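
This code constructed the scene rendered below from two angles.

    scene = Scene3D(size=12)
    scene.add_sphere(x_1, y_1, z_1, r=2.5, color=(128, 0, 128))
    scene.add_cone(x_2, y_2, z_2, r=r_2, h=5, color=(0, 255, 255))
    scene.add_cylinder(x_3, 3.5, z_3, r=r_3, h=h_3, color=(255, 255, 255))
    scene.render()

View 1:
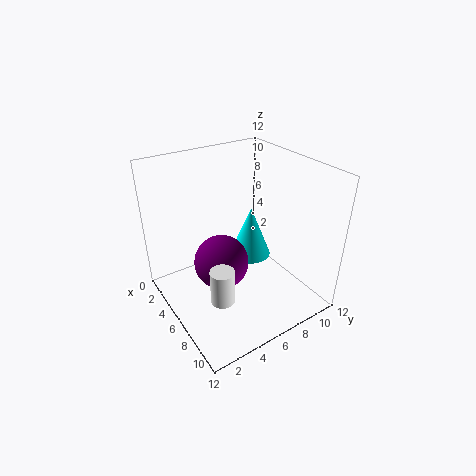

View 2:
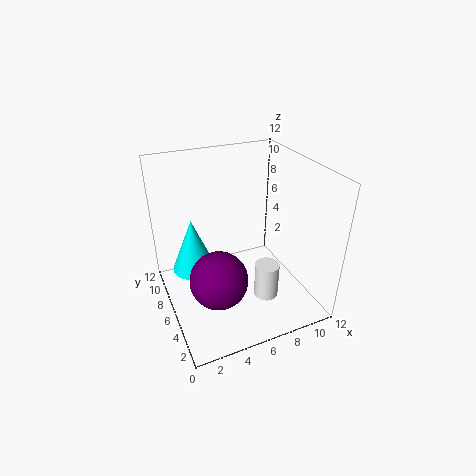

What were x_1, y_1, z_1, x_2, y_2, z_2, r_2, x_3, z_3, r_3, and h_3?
x_1 = 4, y_1 = 5.5, z_1 = 2.5, x_2 = 3, y_2 = 9.5, z_2 = 1.5, r_2 = 2, x_3 = 7.5, z_3 = 1.5, r_3 = 1, h_3 = 3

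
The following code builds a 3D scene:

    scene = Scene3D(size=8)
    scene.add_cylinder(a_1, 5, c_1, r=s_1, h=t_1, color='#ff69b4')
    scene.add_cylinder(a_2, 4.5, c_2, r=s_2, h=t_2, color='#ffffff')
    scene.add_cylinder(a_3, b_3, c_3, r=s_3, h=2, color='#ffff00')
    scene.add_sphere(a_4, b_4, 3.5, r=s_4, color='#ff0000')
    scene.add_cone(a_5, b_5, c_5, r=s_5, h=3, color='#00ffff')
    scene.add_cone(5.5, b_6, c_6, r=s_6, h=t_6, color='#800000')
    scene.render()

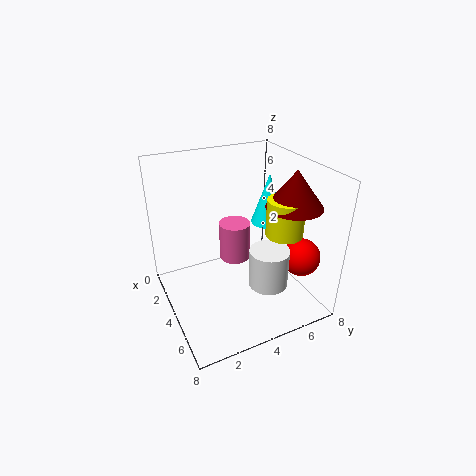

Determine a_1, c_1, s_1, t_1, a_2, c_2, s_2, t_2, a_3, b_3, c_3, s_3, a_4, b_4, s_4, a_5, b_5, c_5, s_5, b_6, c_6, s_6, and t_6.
a_1 = 1.5
c_1 = 1
s_1 = 1
t_1 = 2.5
a_2 = 6.5
c_2 = 2.5
s_2 = 1
t_2 = 2
a_3 = 5.5
b_3 = 6
c_3 = 4.5
s_3 = 1
a_4 = 6.5
b_4 = 6.5
s_4 = 1
a_5 = 3
b_5 = 6.5
c_5 = 4
s_5 = 1
b_6 = 6.5
c_6 = 6
s_6 = 1.5
t_6 = 2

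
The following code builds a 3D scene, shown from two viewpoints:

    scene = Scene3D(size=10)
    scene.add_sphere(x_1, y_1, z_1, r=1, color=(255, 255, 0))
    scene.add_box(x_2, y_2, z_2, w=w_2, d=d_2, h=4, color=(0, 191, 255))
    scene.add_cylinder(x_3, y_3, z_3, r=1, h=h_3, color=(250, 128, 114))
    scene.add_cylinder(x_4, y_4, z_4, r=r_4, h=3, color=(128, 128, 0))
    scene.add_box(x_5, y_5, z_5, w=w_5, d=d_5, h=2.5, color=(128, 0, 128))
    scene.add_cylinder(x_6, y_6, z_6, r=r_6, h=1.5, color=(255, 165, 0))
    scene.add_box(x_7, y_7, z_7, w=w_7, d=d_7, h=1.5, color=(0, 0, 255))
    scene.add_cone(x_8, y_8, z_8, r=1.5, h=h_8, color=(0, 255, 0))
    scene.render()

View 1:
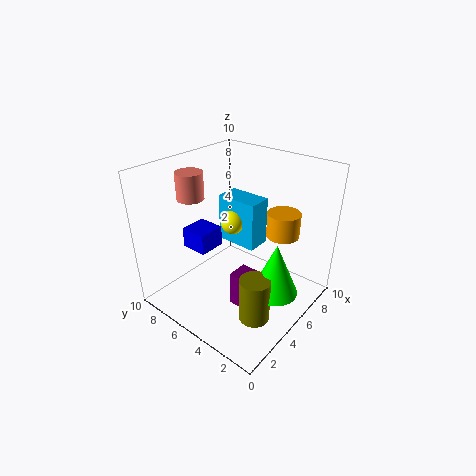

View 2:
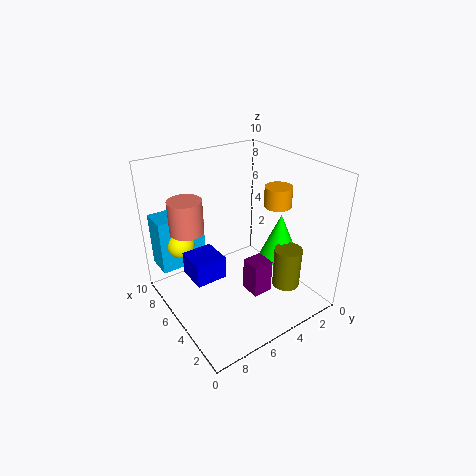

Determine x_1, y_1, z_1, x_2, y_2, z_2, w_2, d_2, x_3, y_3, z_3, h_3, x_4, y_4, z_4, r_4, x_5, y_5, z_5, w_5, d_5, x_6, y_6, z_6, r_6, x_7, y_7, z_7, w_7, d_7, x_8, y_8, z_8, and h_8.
x_1 = 8, y_1 = 8, z_1 = 4, x_2 = 8, y_2 = 6, z_2 = 2, w_2 = 2, d_2 = 3.5, x_3 = 4.5, y_3 = 9, z_3 = 7, h_3 = 2, x_4 = 3, y_4 = 2, z_4 = 1, r_4 = 1, x_5 = 3.5, y_5 = 3, z_5 = 0.5, w_5 = 1.5, d_5 = 1.5, x_6 = 5, y_6 = 1.5, z_6 = 6.5, r_6 = 1, x_7 = 3.5, y_7 = 7, z_7 = 3.5, w_7 = 2, d_7 = 2, x_8 = 4.5, y_8 = 1.5, z_8 = 2.5, h_8 = 3.5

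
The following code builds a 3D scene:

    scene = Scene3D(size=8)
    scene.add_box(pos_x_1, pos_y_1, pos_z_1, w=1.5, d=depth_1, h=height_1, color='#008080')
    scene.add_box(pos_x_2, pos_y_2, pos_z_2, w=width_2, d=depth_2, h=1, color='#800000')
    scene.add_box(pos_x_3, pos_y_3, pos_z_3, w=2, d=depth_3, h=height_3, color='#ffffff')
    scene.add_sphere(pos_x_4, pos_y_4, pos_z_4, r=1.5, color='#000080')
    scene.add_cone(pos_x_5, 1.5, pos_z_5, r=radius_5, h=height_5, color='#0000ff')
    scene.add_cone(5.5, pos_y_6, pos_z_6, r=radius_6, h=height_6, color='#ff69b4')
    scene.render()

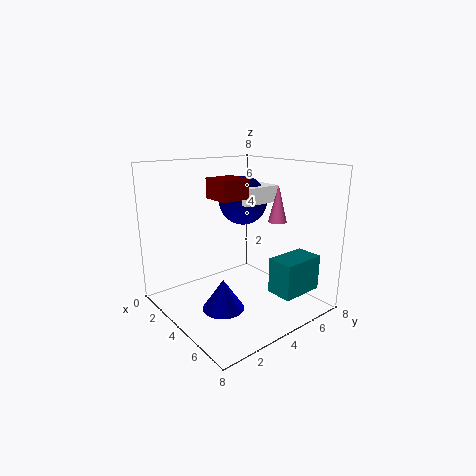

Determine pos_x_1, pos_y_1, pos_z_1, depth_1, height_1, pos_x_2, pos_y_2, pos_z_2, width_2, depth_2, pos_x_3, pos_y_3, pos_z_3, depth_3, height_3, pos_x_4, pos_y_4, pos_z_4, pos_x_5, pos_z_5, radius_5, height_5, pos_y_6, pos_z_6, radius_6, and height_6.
pos_x_1 = 5.5; pos_y_1 = 5; pos_z_1 = 1; depth_1 = 2.5; height_1 = 2; pos_x_2 = 4; pos_y_2 = 2; pos_z_2 = 6.5; width_2 = 1.5; depth_2 = 1.5; pos_x_3 = 1.5; pos_y_3 = 5; pos_z_3 = 5.5; depth_3 = 2.5; height_3 = 1; pos_x_4 = 2; pos_y_4 = 6; pos_z_4 = 5.5; pos_x_5 = 6; pos_z_5 = 1.5; radius_5 = 1; height_5 = 1.5; pos_y_6 = 5.5; pos_z_6 = 5; radius_6 = 0.5; height_6 = 2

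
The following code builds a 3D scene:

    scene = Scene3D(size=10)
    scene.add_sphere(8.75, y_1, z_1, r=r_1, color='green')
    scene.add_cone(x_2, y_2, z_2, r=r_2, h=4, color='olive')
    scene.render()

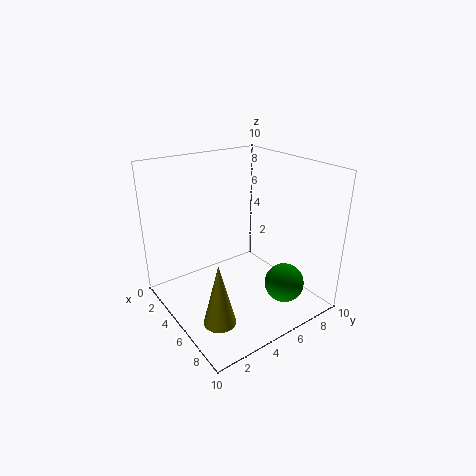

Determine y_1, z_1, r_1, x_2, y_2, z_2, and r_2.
y_1 = 6; z_1 = 3; r_1 = 1.25; x_2 = 8; y_2 = 1.5; z_2 = 1.5; r_2 = 1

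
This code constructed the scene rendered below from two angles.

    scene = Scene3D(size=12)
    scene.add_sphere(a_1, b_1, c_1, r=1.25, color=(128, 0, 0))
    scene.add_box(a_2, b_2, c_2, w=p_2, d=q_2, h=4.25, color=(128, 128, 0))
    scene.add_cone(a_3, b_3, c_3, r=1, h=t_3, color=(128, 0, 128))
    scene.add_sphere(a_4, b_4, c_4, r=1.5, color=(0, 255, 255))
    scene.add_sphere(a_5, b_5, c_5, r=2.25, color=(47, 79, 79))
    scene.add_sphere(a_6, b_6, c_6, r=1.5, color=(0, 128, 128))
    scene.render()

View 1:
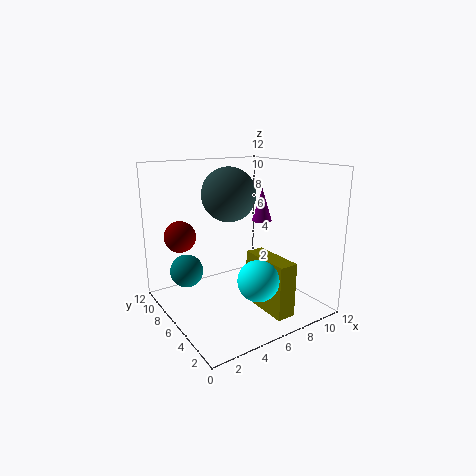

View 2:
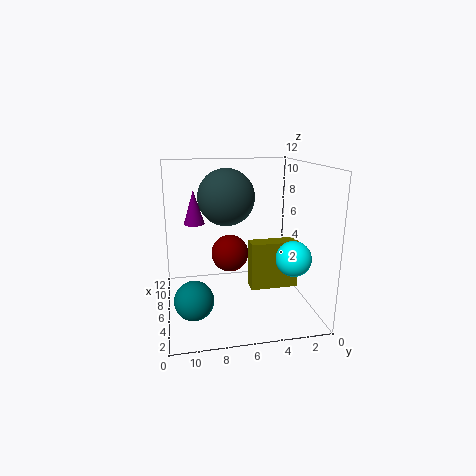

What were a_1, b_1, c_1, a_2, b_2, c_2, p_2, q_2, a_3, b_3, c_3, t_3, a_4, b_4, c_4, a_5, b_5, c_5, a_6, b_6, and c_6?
a_1 = 1.5
b_1 = 7.5
c_1 = 6.5
a_2 = 6
b_2 = 0.5
c_2 = 1
p_2 = 1.5
q_2 = 4.25
a_3 = 11
b_3 = 9.25
c_3 = 6
t_3 = 3.25
a_4 = 4.75
b_4 = 1.5
c_4 = 4.25
a_5 = 5.75
b_5 = 7
c_5 = 9.5
a_6 = 3
b_6 = 10
c_6 = 2.25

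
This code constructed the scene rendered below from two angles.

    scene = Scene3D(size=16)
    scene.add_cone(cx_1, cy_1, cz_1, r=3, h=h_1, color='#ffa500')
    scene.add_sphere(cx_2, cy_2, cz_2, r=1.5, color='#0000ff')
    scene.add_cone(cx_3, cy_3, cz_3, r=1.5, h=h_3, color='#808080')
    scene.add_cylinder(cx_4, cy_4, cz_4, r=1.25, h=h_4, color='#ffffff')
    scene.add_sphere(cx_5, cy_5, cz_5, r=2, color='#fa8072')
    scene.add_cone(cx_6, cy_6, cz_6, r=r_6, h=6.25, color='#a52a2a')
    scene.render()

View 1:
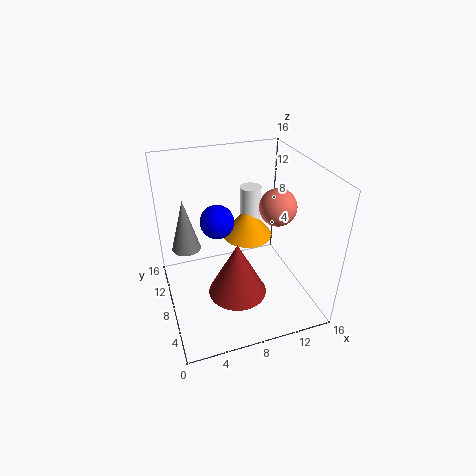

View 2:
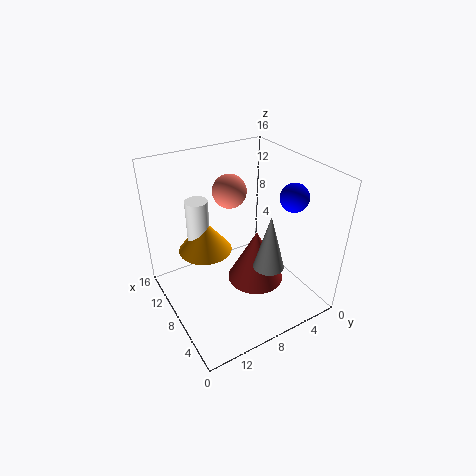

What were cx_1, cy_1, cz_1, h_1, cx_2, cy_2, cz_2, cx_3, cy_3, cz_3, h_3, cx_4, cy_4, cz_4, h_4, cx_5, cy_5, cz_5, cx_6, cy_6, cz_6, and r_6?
cx_1 = 10.25
cy_1 = 11
cz_1 = 6.25
h_1 = 3.75
cx_2 = 4.5
cy_2 = 3.5
cz_2 = 13.25
cx_3 = 2.25
cy_3 = 8
cz_3 = 8
h_3 = 5.5
cx_4 = 10.75
cy_4 = 11.5
cz_4 = 7.5
h_4 = 4.75
cx_5 = 12
cy_5 = 6.75
cz_5 = 11.75
cx_6 = 7.25
cy_6 = 6
cz_6 = 2.25
r_6 = 3.25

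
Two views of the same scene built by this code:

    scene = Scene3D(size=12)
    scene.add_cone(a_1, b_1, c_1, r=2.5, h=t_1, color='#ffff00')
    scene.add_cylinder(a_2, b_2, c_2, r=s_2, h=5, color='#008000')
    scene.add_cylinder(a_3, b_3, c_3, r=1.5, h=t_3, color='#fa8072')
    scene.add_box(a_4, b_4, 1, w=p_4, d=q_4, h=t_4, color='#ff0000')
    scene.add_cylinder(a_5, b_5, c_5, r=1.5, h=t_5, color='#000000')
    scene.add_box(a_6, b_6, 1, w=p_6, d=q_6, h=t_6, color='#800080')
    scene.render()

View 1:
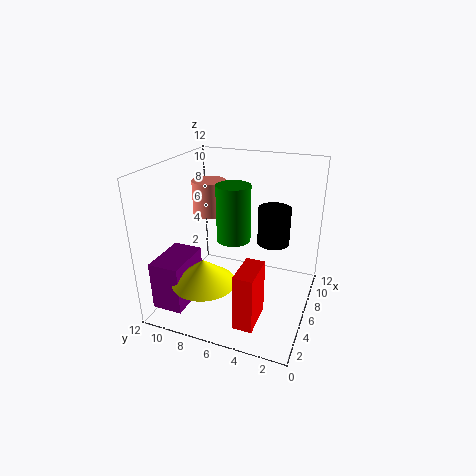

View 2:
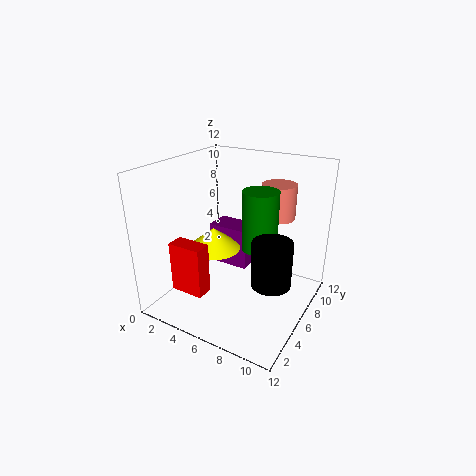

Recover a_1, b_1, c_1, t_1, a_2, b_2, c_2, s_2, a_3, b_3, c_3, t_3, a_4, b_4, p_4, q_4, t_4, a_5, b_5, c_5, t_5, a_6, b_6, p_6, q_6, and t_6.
a_1 = 2.5, b_1 = 7.5, c_1 = 3.5, t_1 = 2, a_2 = 7.5, b_2 = 7, c_2 = 5, s_2 = 1.5, a_3 = 8, b_3 = 9.5, c_3 = 7, t_3 = 3, a_4 = 1, b_4 = 3, p_4 = 3, q_4 = 1.5, t_4 = 4.5, a_5 = 10, b_5 = 4, c_5 = 4, t_5 = 3.5, a_6 = 1, b_6 = 9, p_6 = 4, q_6 = 2.5, t_6 = 4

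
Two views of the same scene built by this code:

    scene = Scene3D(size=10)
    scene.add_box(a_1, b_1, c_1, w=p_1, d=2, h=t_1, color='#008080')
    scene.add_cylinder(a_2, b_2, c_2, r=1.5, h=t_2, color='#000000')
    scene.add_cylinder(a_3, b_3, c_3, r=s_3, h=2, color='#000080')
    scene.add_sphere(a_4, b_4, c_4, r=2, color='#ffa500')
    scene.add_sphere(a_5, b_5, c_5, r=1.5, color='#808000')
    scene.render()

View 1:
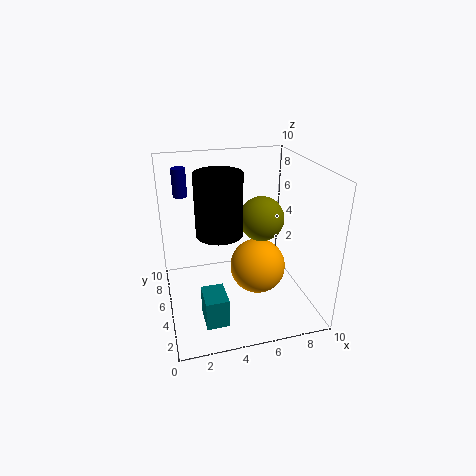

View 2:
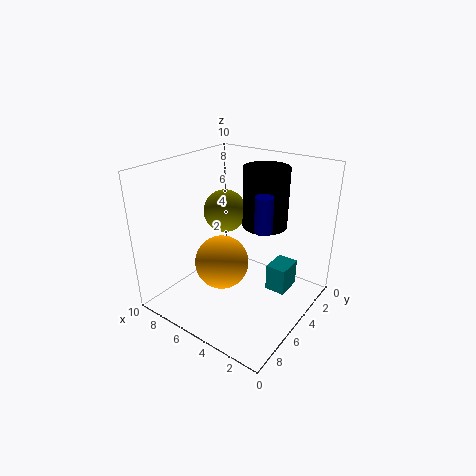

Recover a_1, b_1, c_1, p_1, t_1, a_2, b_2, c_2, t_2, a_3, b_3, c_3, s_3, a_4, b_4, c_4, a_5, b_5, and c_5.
a_1 = 2
b_1 = 1.5
c_1 = 0.5
p_1 = 1.5
t_1 = 2
a_2 = 3.5
b_2 = 4
c_2 = 6
t_2 = 4
a_3 = 1.5
b_3 = 7.5
c_3 = 7.5
s_3 = 0.5
a_4 = 6.5
b_4 = 5
c_4 = 2.5
a_5 = 6.5
b_5 = 4.5
c_5 = 6.5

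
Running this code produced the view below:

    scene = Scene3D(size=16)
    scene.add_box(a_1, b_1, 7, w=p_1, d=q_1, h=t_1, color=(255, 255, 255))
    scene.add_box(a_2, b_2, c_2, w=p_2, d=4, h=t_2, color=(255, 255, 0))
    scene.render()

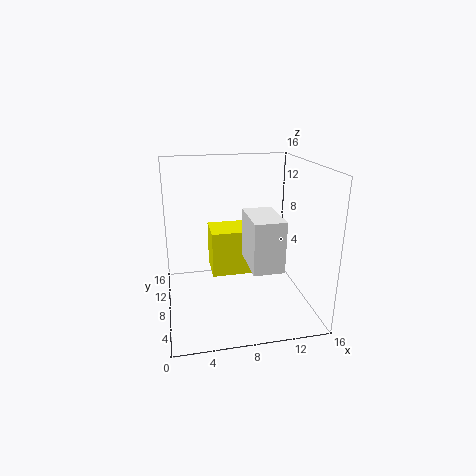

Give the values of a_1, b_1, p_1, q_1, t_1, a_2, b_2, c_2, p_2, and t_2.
a_1 = 8
b_1 = 1
p_1 = 3
q_1 = 5
t_1 = 5
a_2 = 5
b_2 = 7
c_2 = 4
p_2 = 5
t_2 = 5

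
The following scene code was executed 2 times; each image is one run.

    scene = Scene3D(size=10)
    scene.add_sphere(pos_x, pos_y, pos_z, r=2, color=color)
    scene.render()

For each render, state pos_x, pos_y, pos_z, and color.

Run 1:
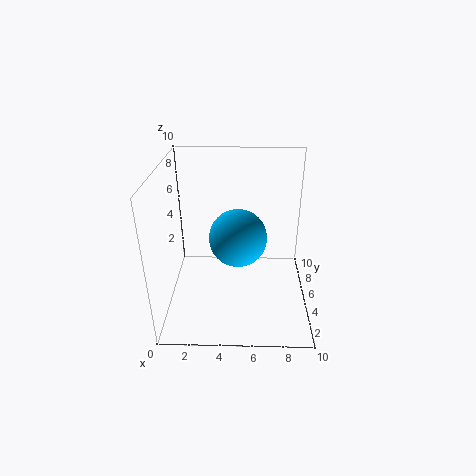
pos_x = 5, pos_y = 5, pos_z = 5, color = 'deepskyblue'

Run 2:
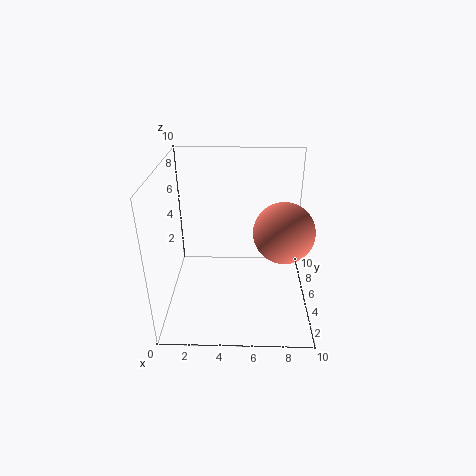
pos_x = 8, pos_y = 4, pos_z = 6, color = 'salmon'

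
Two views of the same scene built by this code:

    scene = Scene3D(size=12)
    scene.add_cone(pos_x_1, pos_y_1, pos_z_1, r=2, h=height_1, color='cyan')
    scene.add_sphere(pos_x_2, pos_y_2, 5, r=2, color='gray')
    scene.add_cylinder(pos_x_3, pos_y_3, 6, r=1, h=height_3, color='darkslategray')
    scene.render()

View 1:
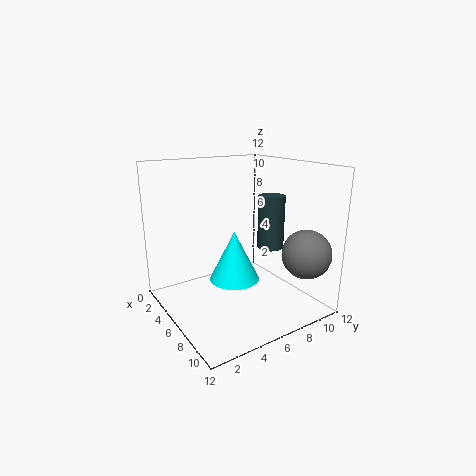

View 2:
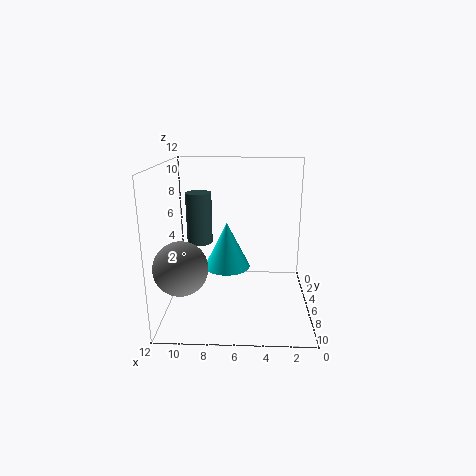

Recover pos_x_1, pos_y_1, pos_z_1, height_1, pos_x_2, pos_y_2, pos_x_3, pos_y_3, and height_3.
pos_x_1 = 7, pos_y_1 = 5, pos_z_1 = 3, height_1 = 4, pos_x_2 = 10, pos_y_2 = 10, pos_x_3 = 9, pos_y_3 = 7, height_3 = 4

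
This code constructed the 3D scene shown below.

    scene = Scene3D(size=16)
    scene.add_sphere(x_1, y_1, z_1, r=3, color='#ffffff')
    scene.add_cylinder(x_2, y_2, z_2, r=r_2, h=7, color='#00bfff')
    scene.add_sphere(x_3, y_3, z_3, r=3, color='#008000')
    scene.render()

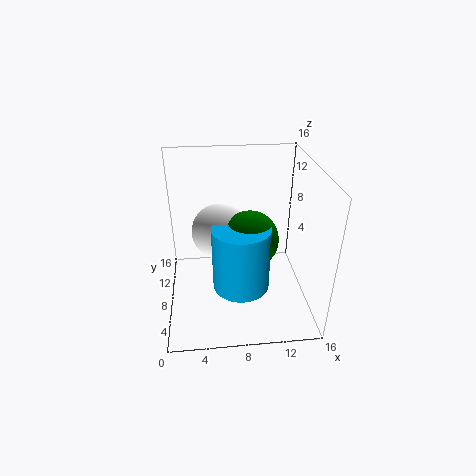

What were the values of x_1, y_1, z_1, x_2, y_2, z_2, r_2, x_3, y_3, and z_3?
x_1 = 6, y_1 = 8, z_1 = 9, x_2 = 8, y_2 = 5, z_2 = 4, r_2 = 3, x_3 = 9, y_3 = 6, z_3 = 9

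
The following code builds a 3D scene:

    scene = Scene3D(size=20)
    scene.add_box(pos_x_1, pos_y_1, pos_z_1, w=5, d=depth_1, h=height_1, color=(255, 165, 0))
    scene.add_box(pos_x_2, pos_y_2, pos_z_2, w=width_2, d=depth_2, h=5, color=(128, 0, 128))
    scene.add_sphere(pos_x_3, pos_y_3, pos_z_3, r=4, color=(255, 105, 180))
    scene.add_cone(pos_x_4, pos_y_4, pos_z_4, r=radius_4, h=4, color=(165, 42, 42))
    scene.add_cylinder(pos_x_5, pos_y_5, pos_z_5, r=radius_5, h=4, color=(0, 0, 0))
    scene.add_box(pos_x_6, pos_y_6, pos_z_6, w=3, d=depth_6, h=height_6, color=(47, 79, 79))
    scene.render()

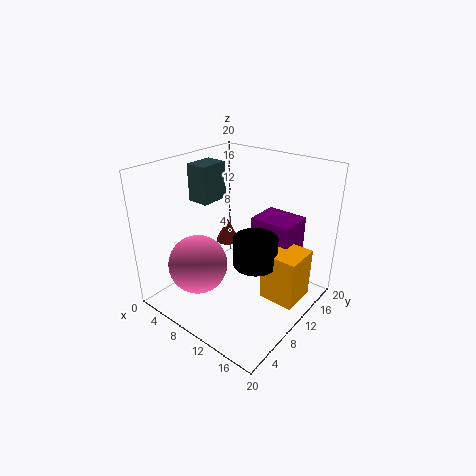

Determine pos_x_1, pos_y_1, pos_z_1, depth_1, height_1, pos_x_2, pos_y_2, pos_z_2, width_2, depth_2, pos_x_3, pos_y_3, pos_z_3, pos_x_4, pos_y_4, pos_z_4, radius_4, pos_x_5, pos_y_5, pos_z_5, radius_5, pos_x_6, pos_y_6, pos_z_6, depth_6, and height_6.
pos_x_1 = 14
pos_y_1 = 10
pos_z_1 = 2
depth_1 = 5
height_1 = 7
pos_x_2 = 10
pos_y_2 = 13
pos_z_2 = 7
width_2 = 6
depth_2 = 5
pos_x_3 = 7
pos_y_3 = 5
pos_z_3 = 7
pos_x_4 = 2
pos_y_4 = 17
pos_z_4 = 4
radius_4 = 2
pos_x_5 = 13
pos_y_5 = 10
pos_z_5 = 7
radius_5 = 3
pos_x_6 = 4
pos_y_6 = 7
pos_z_6 = 15
depth_6 = 4
height_6 = 5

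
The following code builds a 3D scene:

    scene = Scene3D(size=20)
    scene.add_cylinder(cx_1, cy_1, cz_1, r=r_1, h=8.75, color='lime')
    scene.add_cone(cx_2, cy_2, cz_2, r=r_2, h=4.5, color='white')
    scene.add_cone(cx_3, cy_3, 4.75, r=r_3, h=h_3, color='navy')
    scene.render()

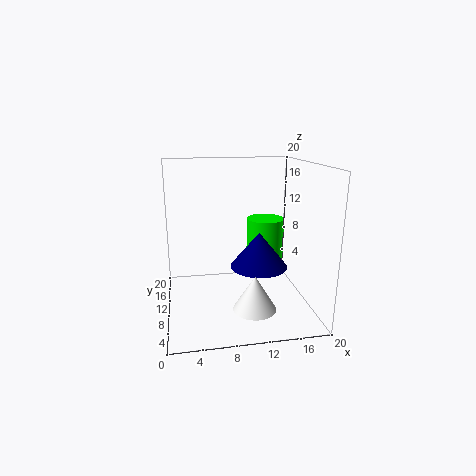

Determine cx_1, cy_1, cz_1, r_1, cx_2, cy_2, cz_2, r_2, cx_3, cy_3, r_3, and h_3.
cx_1 = 15.75, cy_1 = 16.75, cz_1 = 2, r_1 = 3, cx_2 = 11, cy_2 = 3.75, cz_2 = 2.5, r_2 = 2.75, cx_3 = 13.5, cy_3 = 11.75, r_3 = 4.25, h_3 = 5.25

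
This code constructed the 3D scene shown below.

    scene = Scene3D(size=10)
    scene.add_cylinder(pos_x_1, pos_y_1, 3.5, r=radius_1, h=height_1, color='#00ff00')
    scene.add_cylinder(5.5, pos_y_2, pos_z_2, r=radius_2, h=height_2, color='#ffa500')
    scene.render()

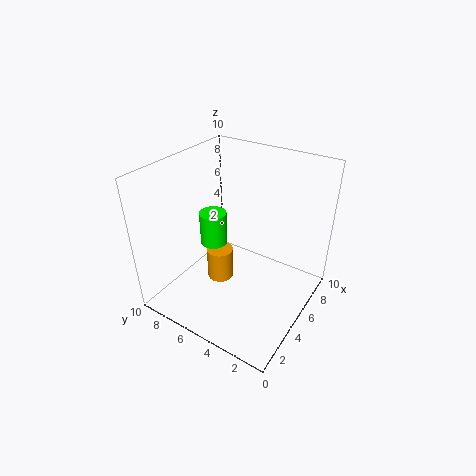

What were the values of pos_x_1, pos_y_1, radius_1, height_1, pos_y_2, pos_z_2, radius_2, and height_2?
pos_x_1 = 5.5; pos_y_1 = 7.5; radius_1 = 1; height_1 = 2.5; pos_y_2 = 7; pos_z_2 = 0.5; radius_2 = 1; height_2 = 2.5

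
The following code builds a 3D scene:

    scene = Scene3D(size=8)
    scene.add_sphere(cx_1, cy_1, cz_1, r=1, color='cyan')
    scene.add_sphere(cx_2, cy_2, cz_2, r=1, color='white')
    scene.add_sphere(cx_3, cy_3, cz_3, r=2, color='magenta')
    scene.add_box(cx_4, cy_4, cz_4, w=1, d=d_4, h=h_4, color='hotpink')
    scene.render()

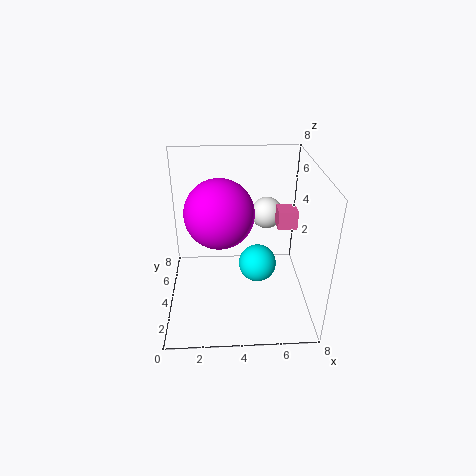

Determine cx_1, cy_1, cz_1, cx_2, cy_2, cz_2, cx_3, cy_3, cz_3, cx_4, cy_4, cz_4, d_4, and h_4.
cx_1 = 5, cy_1 = 3, cz_1 = 3, cx_2 = 6, cy_2 = 7, cz_2 = 4, cx_3 = 3, cy_3 = 5, cz_3 = 5, cx_4 = 6, cy_4 = 3, cz_4 = 5, d_4 = 1, h_4 = 1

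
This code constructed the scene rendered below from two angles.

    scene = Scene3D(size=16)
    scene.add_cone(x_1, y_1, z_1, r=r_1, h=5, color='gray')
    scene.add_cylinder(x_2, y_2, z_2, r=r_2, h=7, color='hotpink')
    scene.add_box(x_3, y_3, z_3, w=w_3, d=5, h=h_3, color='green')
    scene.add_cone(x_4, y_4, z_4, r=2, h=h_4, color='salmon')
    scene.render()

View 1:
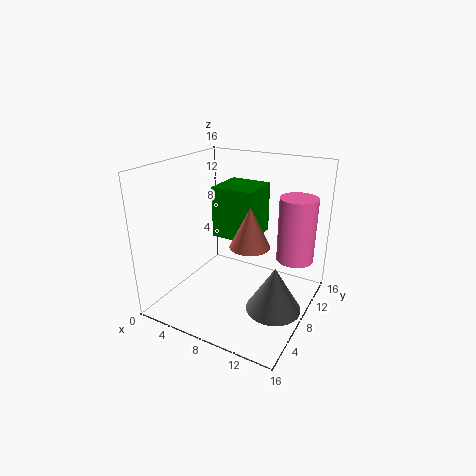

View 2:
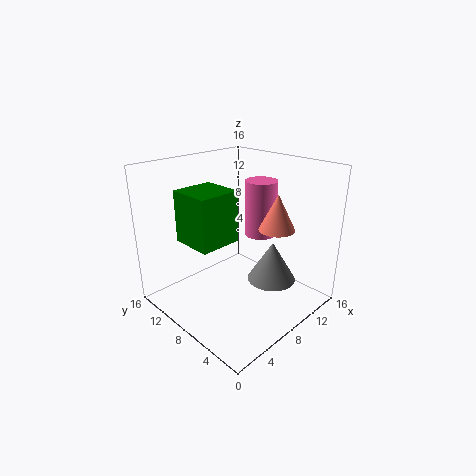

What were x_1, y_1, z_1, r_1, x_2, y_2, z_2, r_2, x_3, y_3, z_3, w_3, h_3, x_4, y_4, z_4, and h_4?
x_1 = 13
y_1 = 7
z_1 = 1
r_1 = 3
x_2 = 14
y_2 = 10
z_2 = 6
r_2 = 2
x_3 = 4
y_3 = 9
z_3 = 7
w_3 = 5
h_3 = 6
x_4 = 11
y_4 = 5
z_4 = 9
h_4 = 4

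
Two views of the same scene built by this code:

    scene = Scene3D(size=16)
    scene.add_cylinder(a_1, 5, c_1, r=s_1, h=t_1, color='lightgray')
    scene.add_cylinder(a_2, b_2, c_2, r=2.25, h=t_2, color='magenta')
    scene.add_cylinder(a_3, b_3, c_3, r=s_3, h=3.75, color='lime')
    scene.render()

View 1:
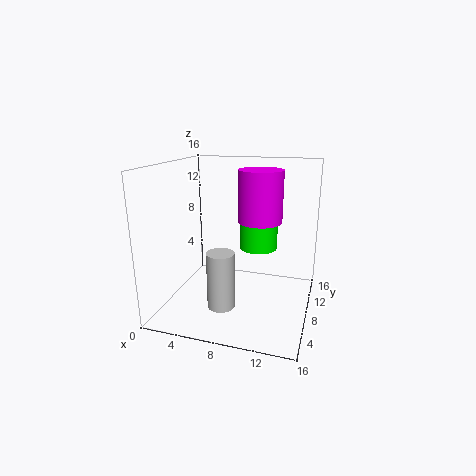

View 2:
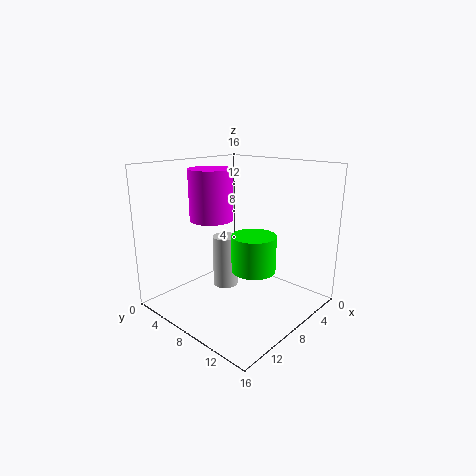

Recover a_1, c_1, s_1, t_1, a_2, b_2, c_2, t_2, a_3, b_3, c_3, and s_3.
a_1 = 7, c_1 = 1, s_1 = 1.5, t_1 = 6.25, a_2 = 10.75, b_2 = 6.75, c_2 = 10.5, t_2 = 5.25, a_3 = 9.5, b_3 = 11.5, c_3 = 5.75, s_3 = 2.25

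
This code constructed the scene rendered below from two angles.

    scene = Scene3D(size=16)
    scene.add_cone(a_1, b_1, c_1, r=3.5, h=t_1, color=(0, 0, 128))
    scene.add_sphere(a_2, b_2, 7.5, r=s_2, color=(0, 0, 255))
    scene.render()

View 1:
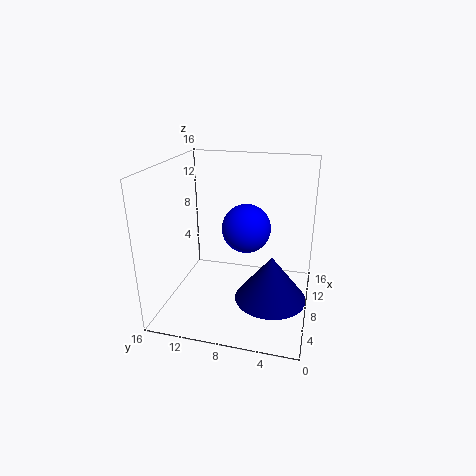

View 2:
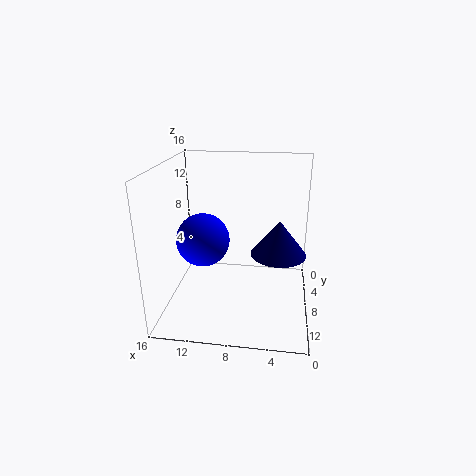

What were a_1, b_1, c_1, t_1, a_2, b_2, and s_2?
a_1 = 3.5, b_1 = 3.5, c_1 = 4, t_1 = 4.5, a_2 = 12, b_2 = 8, s_2 = 3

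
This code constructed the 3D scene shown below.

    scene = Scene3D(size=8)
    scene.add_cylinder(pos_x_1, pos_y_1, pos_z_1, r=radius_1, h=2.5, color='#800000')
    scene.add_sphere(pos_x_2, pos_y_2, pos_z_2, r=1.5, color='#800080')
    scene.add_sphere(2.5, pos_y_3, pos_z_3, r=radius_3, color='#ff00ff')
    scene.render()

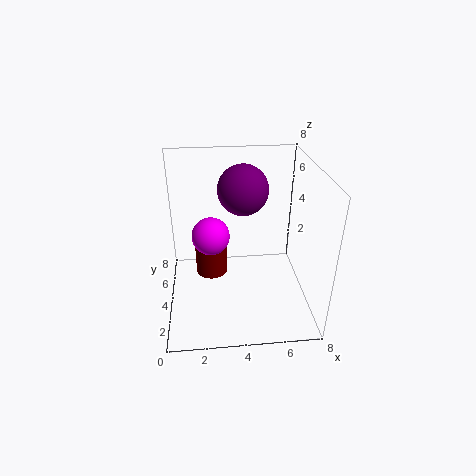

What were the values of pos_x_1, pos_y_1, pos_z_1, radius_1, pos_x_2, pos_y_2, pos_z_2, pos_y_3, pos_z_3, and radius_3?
pos_x_1 = 2.5
pos_y_1 = 6
pos_z_1 = 0.5
radius_1 = 1
pos_x_2 = 4.5
pos_y_2 = 6
pos_z_2 = 6
pos_y_3 = 3.5
pos_z_3 = 4.5
radius_3 = 1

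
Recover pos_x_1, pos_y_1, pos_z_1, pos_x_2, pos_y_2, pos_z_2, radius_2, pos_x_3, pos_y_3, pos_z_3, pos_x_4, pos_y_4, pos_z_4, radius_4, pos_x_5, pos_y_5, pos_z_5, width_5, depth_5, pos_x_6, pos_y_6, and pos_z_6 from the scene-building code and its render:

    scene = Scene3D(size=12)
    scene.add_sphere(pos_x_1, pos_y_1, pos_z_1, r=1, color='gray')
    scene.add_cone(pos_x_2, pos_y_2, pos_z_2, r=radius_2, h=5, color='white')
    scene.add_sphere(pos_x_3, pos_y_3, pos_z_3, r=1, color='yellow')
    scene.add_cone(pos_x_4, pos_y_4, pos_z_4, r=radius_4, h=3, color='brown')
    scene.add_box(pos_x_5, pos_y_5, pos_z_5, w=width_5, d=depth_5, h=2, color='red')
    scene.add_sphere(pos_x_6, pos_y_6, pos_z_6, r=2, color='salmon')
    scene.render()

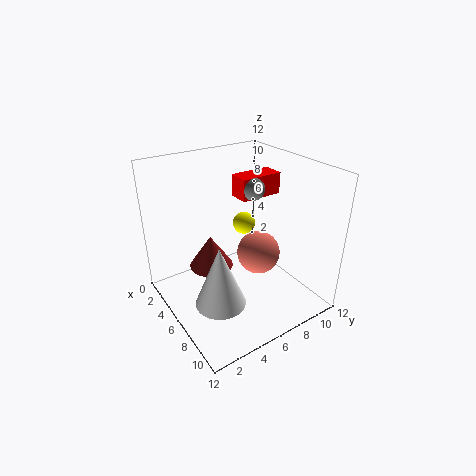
pos_x_1 = 4
pos_y_1 = 9
pos_z_1 = 9
pos_x_2 = 8
pos_y_2 = 3
pos_z_2 = 2
radius_2 = 2
pos_x_3 = 4
pos_y_3 = 8
pos_z_3 = 6
pos_x_4 = 3
pos_y_4 = 5
pos_z_4 = 2
radius_4 = 2
pos_x_5 = 2
pos_y_5 = 8
pos_z_5 = 8
width_5 = 2
depth_5 = 4
pos_x_6 = 5
pos_y_6 = 9
pos_z_6 = 3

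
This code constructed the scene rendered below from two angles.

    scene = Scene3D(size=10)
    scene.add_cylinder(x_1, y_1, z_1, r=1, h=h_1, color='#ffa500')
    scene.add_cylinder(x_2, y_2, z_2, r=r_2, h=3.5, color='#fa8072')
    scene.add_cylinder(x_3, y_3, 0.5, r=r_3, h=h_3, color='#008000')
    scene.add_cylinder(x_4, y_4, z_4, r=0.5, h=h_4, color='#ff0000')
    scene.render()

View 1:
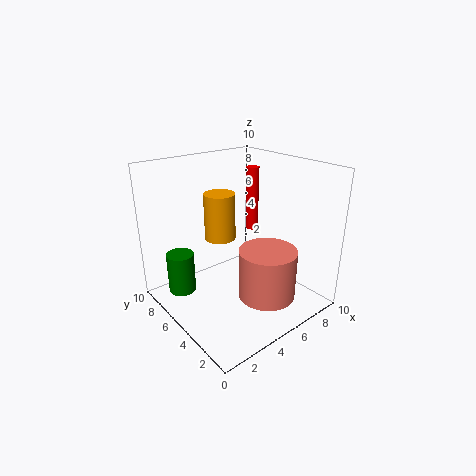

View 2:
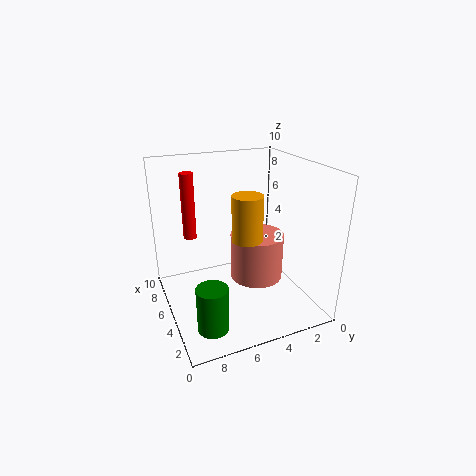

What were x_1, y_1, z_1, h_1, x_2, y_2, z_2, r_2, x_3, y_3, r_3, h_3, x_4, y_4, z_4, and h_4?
x_1 = 3.5
y_1 = 5
z_1 = 5.5
h_1 = 3
x_2 = 6
y_2 = 3
z_2 = 1
r_2 = 2
x_3 = 2
y_3 = 8
r_3 = 1
h_3 = 3
x_4 = 8.5
y_4 = 7.5
z_4 = 4
h_4 = 5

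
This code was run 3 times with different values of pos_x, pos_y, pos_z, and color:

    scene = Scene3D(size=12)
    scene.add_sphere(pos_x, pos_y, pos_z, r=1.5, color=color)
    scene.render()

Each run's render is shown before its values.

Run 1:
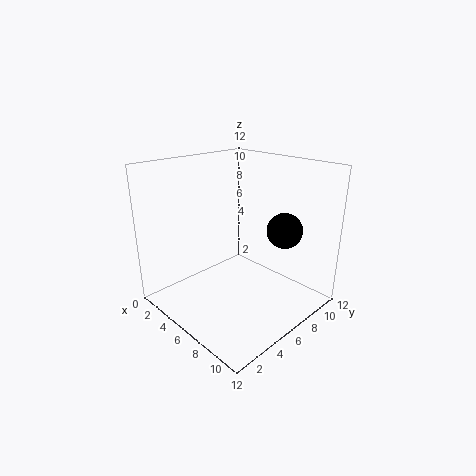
pos_x = 8.5; pos_y = 9; pos_z = 6.5; color = 'black'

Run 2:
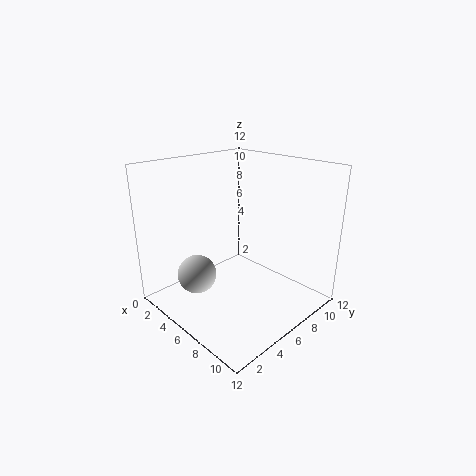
pos_x = 5.5; pos_y = 2; pos_z = 4; color = 'lightgray'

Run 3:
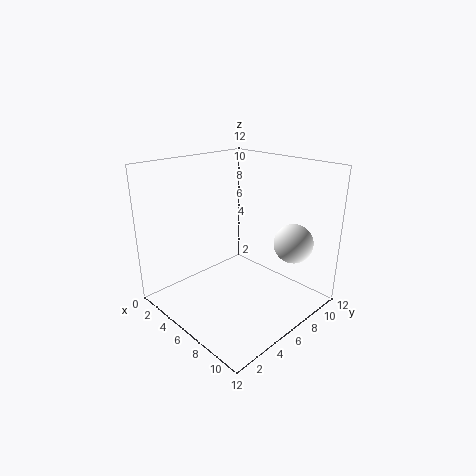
pos_x = 10.5; pos_y = 7.5; pos_z = 6.5; color = 'white'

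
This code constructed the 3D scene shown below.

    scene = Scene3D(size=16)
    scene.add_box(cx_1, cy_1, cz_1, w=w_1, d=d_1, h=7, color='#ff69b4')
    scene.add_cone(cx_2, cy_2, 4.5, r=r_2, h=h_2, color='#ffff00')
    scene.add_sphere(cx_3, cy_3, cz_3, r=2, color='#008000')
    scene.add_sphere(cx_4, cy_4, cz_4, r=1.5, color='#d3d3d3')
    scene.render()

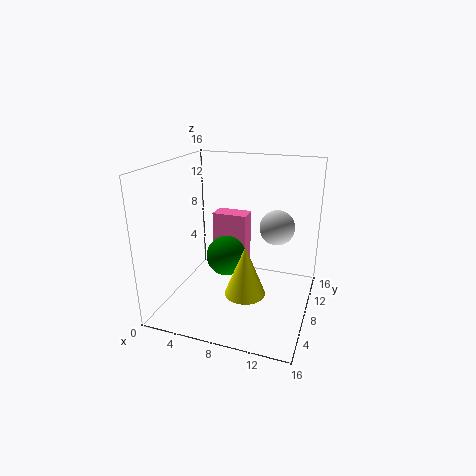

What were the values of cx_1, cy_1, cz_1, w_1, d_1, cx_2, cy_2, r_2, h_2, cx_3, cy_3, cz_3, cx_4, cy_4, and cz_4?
cx_1 = 2.5
cy_1 = 13.5
cz_1 = 1.5
w_1 = 4.5
d_1 = 2.5
cx_2 = 10.5
cy_2 = 3
r_2 = 2
h_2 = 5
cx_3 = 8
cy_3 = 4.5
cz_3 = 7.5
cx_4 = 13.5
cy_4 = 2.5
cz_4 = 12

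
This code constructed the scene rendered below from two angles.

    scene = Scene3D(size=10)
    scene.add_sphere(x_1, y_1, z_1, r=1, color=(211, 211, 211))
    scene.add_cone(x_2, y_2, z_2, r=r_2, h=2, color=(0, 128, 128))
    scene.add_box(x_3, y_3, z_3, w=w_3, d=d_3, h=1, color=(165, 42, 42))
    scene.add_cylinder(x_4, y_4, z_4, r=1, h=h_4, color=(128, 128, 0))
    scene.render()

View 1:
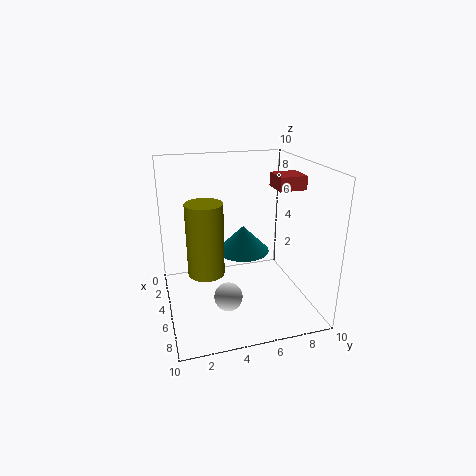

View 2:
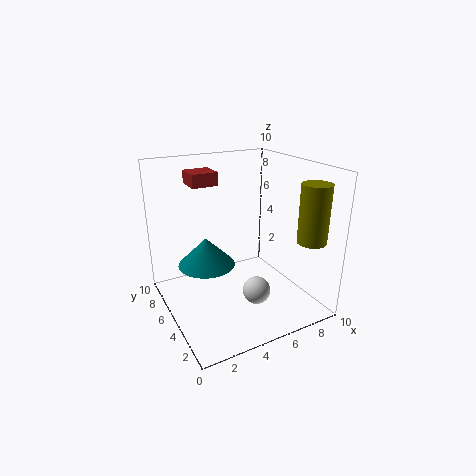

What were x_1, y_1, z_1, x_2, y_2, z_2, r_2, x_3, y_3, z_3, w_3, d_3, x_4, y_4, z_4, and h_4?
x_1 = 6
y_1 = 4
z_1 = 1
x_2 = 3
y_2 = 6
z_2 = 3
r_2 = 2
x_3 = 3
y_3 = 8
z_3 = 8
w_3 = 2
d_3 = 2
x_4 = 9
y_4 = 2
z_4 = 5
h_4 = 4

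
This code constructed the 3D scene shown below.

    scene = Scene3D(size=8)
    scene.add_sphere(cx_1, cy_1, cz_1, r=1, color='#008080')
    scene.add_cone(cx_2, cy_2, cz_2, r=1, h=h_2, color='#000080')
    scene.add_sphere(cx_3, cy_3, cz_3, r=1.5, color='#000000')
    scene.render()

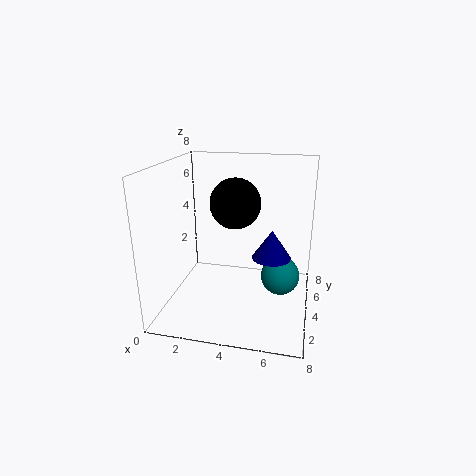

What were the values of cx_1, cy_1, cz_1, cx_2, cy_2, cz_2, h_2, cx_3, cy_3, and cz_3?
cx_1 = 6.5
cy_1 = 3
cz_1 = 2.5
cx_2 = 6
cy_2 = 3
cz_2 = 3.5
h_2 = 1.5
cx_3 = 3.5
cy_3 = 5.5
cz_3 = 5.5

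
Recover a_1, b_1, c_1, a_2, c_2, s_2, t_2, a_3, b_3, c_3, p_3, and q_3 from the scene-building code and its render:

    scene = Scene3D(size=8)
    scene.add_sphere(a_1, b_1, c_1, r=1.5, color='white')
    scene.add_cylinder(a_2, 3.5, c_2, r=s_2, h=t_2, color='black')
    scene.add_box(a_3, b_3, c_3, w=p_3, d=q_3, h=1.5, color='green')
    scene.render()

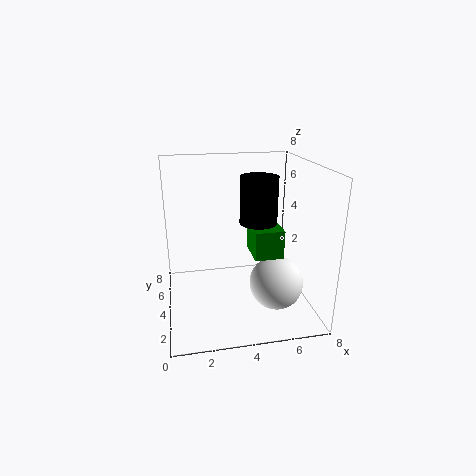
a_1 = 6, b_1 = 3, c_1 = 1.5, a_2 = 5, c_2 = 5, s_2 = 1, t_2 = 2.5, a_3 = 4.5, b_3 = 2, c_3 = 3.5, p_3 = 1.5, q_3 = 2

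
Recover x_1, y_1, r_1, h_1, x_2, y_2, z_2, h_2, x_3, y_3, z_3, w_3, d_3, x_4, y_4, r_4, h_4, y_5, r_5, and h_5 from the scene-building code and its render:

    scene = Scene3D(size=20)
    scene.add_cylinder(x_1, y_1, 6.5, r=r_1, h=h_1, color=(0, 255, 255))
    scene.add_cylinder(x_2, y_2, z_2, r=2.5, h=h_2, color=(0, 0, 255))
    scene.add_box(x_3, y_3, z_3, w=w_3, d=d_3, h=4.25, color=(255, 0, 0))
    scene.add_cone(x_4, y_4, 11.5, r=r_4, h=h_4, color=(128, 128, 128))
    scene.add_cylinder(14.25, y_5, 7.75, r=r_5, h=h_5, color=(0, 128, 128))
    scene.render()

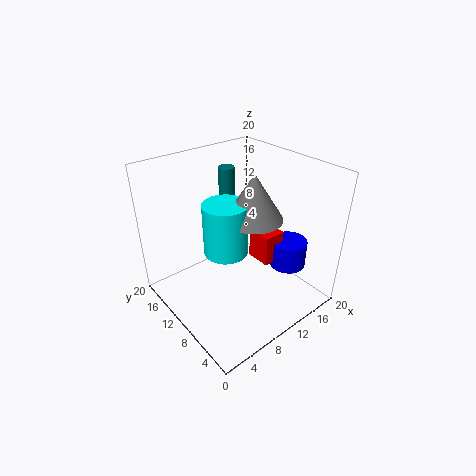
x_1 = 9.75, y_1 = 12.5, r_1 = 3.25, h_1 = 7.75, x_2 = 15.25, y_2 = 5.25, z_2 = 6, h_2 = 3.75, x_3 = 11.5, y_3 = 5.75, z_3 = 7, w_3 = 3, d_3 = 3.5, x_4 = 13.5, y_4 = 10.75, r_4 = 4.25, h_4 = 6.75, y_5 = 18, r_5 = 1.25, h_5 = 9.25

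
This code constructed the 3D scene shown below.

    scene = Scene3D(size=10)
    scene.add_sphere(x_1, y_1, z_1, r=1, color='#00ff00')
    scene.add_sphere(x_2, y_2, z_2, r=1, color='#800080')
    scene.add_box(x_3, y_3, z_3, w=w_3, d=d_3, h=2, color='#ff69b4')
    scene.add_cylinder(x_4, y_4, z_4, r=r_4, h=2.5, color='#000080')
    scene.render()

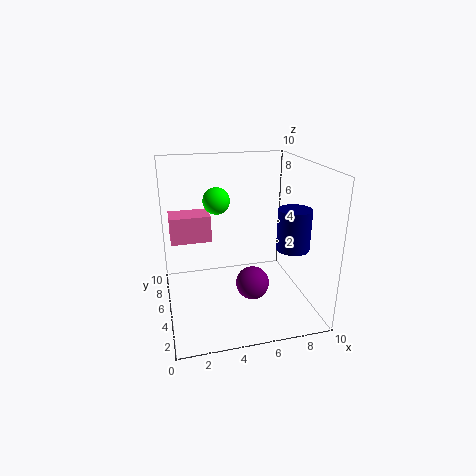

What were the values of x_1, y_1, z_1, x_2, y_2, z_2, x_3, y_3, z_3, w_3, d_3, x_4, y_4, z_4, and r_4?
x_1 = 4, y_1 = 7.5, z_1 = 7, x_2 = 5, y_2 = 1.5, z_2 = 3.5, x_3 = 0.5, y_3 = 7, z_3 = 4, w_3 = 3, d_3 = 2, x_4 = 7.5, y_4 = 1.5, z_4 = 5.5, r_4 = 1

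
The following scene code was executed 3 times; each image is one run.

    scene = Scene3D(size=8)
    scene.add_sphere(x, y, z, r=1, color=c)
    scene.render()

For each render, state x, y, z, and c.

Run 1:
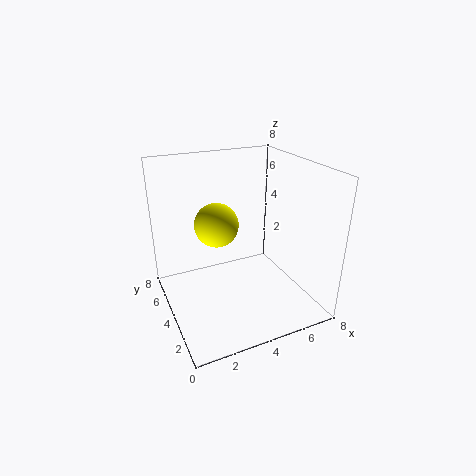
x = 2, y = 2, z = 6, c = 'yellow'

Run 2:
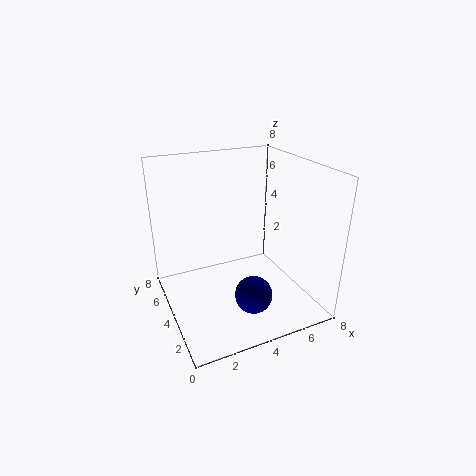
x = 4, y = 2, z = 1.5, c = 'navy'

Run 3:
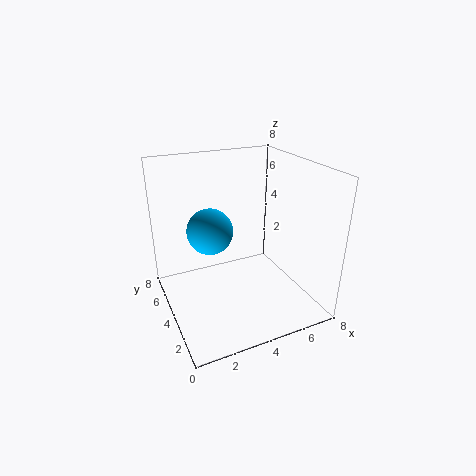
x = 1.5, y = 1.5, z = 6, c = 'deepskyblue'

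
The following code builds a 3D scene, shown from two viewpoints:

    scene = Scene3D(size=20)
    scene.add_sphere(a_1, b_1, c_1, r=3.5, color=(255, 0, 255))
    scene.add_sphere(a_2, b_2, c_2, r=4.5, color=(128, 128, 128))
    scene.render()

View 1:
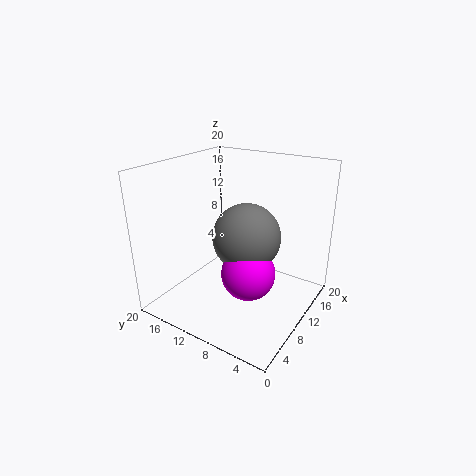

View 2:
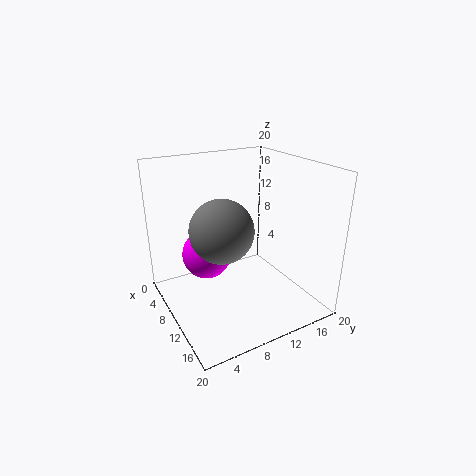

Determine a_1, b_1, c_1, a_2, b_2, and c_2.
a_1 = 7
b_1 = 6.5
c_1 = 7
a_2 = 9
b_2 = 8
c_2 = 11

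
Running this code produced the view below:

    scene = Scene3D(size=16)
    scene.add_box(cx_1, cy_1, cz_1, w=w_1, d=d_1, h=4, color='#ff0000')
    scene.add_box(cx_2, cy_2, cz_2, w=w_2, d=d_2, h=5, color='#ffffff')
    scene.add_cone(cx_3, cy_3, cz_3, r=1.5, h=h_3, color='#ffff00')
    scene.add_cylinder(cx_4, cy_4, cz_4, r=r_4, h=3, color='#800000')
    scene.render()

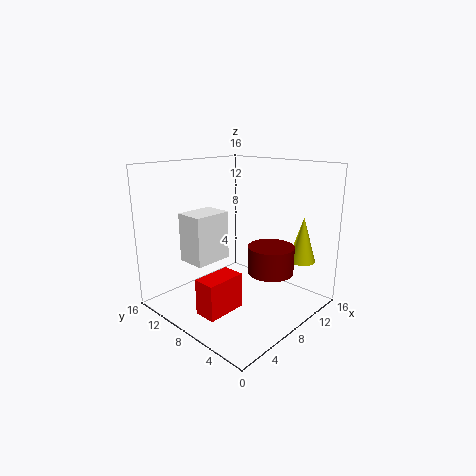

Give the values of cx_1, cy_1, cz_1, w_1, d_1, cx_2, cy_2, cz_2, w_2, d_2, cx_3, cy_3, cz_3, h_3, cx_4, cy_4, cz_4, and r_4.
cx_1 = 2.5, cy_1 = 6.5, cz_1 = 0.5, w_1 = 4.5, d_1 = 2.5, cx_2 = 2, cy_2 = 7.5, cz_2 = 6.5, w_2 = 4, d_2 = 3, cx_3 = 12.5, cy_3 = 2.5, cz_3 = 5.5, h_3 = 5, cx_4 = 9.5, cy_4 = 4.5, cz_4 = 4.5, r_4 = 2.5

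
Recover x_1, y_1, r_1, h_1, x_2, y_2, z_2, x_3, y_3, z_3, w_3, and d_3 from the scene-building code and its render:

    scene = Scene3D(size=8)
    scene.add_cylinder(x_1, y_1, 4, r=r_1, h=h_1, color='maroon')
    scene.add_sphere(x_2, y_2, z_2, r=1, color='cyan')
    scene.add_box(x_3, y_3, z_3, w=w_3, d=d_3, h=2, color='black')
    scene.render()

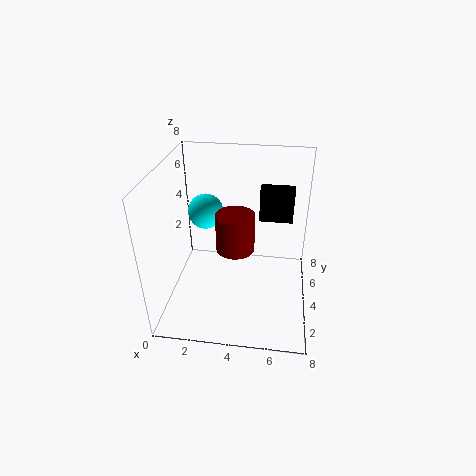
x_1 = 4; y_1 = 3; r_1 = 1; h_1 = 2; x_2 = 2; y_2 = 5; z_2 = 5; x_3 = 5; y_3 = 6; z_3 = 4; w_3 = 2; d_3 = 1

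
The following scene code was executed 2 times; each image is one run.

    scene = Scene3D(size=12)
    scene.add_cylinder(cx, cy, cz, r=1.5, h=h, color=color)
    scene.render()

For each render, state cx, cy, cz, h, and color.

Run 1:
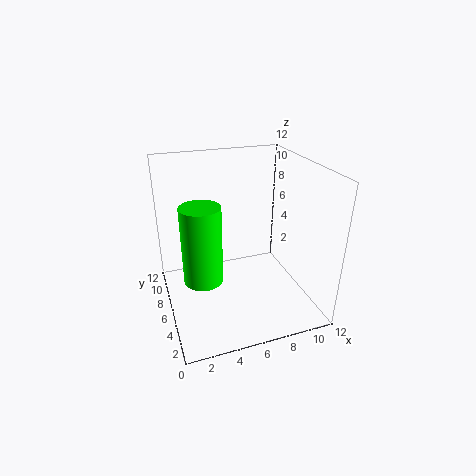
cx = 2.5
cy = 4
cz = 4
h = 6
color = 'lime'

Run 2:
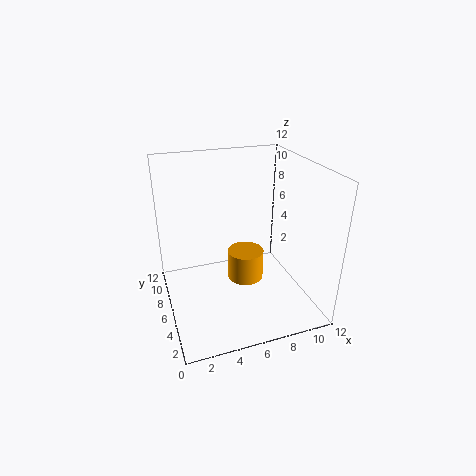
cx = 6.5
cy = 5.5
cz = 2.5
h = 2.5
color = 'orange'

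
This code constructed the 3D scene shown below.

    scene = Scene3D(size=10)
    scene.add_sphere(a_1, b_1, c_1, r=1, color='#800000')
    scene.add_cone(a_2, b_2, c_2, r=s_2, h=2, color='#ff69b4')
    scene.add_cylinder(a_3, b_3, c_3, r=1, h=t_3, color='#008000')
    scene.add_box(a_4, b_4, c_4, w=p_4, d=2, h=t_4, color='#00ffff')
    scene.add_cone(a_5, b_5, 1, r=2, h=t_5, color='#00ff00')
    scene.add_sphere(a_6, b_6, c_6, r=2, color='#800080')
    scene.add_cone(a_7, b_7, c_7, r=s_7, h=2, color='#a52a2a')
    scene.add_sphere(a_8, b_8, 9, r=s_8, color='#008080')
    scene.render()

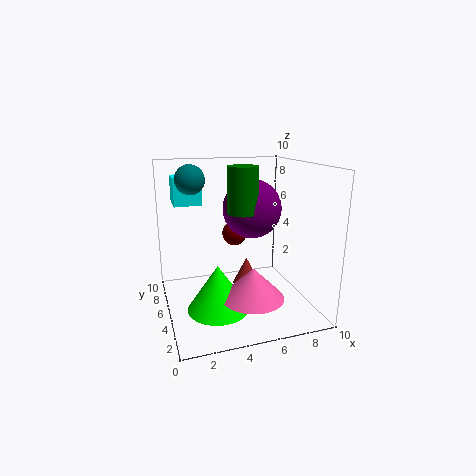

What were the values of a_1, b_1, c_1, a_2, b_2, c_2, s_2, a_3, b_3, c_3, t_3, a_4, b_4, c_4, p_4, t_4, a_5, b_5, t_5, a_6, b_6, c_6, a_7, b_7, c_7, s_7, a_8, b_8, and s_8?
a_1 = 6
b_1 = 9
c_1 = 4
a_2 = 5
b_2 = 2
c_2 = 2
s_2 = 2
a_3 = 5
b_3 = 4
c_3 = 7
t_3 = 3
a_4 = 1
b_4 = 7
c_4 = 7
p_4 = 2
t_4 = 2
a_5 = 3
b_5 = 3
t_5 = 3
a_6 = 6
b_6 = 5
c_6 = 7
a_7 = 6
b_7 = 6
c_7 = 1
s_7 = 1
a_8 = 2
b_8 = 6
s_8 = 1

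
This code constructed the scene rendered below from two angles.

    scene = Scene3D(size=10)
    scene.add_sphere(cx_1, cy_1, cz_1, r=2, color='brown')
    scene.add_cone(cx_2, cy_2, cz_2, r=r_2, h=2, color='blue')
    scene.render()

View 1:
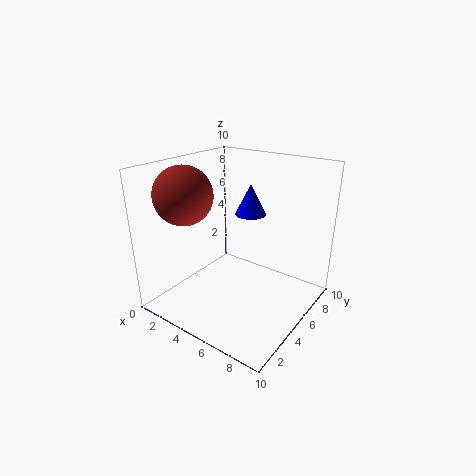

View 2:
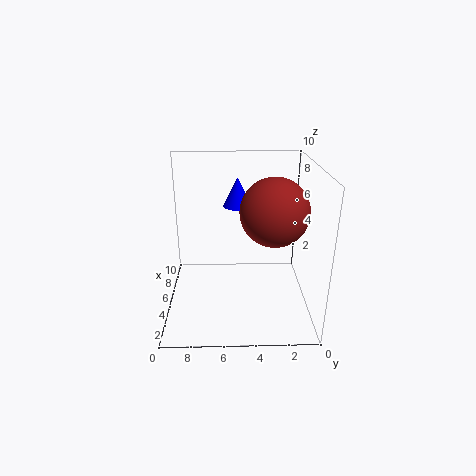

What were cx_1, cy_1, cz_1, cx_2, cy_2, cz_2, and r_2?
cx_1 = 2; cy_1 = 3; cz_1 = 8; cx_2 = 6; cy_2 = 5; cz_2 = 7; r_2 = 1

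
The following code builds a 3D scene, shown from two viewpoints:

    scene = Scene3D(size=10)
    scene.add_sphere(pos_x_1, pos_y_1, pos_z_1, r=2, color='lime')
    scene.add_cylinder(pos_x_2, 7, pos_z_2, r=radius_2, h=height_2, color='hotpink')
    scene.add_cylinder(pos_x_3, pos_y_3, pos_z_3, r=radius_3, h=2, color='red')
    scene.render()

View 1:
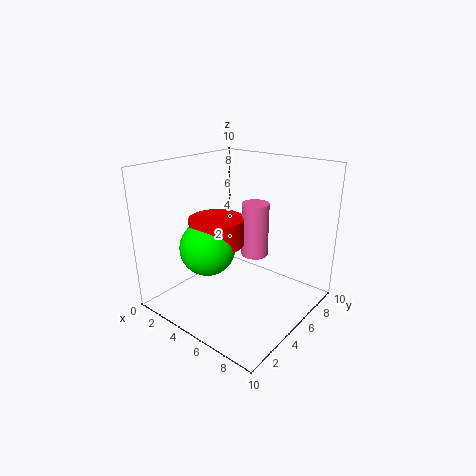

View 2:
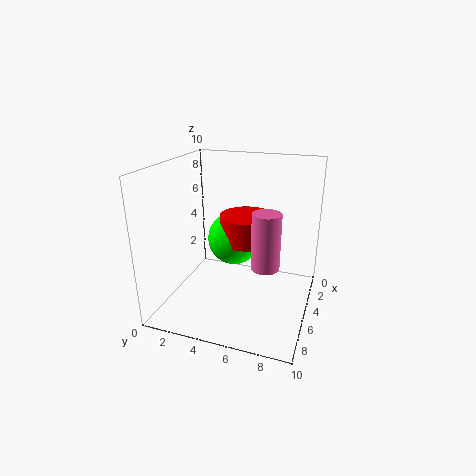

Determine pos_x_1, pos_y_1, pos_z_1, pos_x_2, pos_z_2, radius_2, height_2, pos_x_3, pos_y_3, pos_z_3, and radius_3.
pos_x_1 = 3
pos_y_1 = 4
pos_z_1 = 4
pos_x_2 = 5
pos_z_2 = 3
radius_2 = 1
height_2 = 4
pos_x_3 = 3
pos_y_3 = 5
pos_z_3 = 4
radius_3 = 2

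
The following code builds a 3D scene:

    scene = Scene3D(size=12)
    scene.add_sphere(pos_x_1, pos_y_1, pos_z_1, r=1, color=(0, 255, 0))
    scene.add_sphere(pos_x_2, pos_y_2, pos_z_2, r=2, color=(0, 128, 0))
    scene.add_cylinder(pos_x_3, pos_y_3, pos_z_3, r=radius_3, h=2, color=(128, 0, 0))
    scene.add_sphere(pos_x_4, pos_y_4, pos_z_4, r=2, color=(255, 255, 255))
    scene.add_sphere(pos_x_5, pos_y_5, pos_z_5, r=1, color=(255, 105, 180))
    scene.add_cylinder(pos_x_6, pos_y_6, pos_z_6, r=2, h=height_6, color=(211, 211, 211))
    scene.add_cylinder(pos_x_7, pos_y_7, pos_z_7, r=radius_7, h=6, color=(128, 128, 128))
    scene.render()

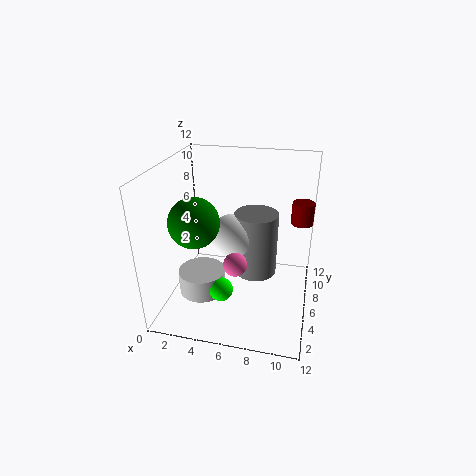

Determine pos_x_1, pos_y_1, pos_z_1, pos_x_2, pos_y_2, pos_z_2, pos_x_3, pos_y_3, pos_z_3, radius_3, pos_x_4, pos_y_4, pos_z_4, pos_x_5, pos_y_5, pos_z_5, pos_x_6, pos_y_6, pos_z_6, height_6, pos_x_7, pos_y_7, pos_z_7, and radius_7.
pos_x_1 = 5; pos_y_1 = 4; pos_z_1 = 2; pos_x_2 = 3; pos_y_2 = 4; pos_z_2 = 8; pos_x_3 = 11; pos_y_3 = 10; pos_z_3 = 6; radius_3 = 1; pos_x_4 = 5; pos_y_4 = 8; pos_z_4 = 5; pos_x_5 = 6; pos_y_5 = 5; pos_z_5 = 4; pos_x_6 = 3; pos_y_6 = 5; pos_z_6 = 1; height_6 = 2; pos_x_7 = 7; pos_y_7 = 9; pos_z_7 = 1; radius_7 = 2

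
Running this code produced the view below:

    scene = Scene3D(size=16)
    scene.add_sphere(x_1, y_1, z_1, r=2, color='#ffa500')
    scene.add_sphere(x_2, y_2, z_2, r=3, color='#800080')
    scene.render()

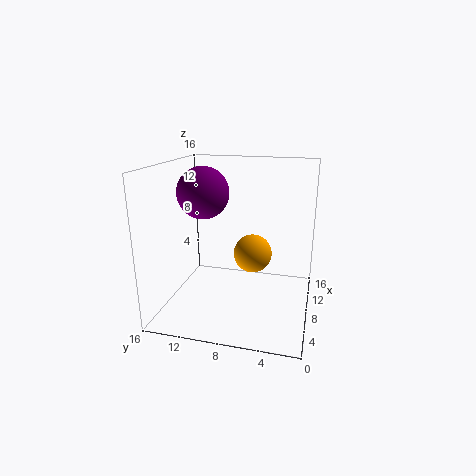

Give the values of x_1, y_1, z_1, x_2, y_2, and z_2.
x_1 = 6.5, y_1 = 6, z_1 = 7, x_2 = 9.5, y_2 = 12.5, z_2 = 12.5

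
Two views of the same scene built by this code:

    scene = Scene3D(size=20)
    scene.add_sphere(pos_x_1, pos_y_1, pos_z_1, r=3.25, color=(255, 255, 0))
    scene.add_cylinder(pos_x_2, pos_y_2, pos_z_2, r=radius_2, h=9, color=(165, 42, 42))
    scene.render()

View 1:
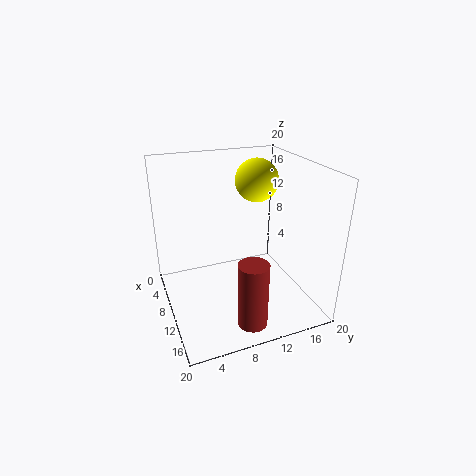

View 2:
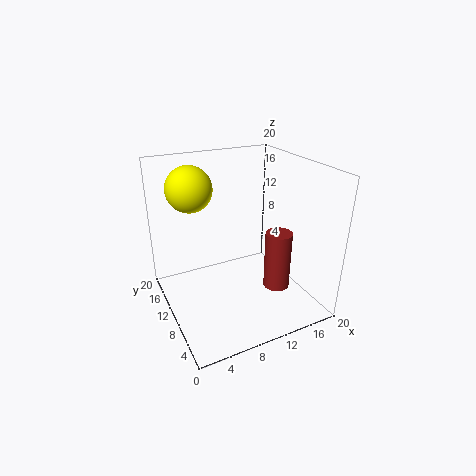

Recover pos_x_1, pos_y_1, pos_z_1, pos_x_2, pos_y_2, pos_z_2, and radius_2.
pos_x_1 = 5; pos_y_1 = 15; pos_z_1 = 16.25; pos_x_2 = 16.5; pos_y_2 = 9.5; pos_z_2 = 0.5; radius_2 = 2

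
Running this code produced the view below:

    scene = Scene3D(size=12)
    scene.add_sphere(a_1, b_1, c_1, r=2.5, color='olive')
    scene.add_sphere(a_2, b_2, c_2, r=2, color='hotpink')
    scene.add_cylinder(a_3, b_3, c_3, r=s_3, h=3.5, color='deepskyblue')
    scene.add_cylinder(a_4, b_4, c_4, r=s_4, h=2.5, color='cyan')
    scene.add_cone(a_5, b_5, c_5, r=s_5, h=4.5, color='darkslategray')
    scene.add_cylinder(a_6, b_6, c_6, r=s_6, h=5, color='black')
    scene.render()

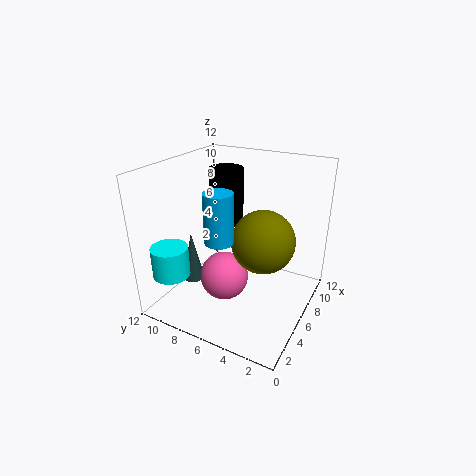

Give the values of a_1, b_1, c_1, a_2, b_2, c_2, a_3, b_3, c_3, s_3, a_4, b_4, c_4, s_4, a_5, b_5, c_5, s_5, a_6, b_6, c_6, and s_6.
a_1 = 5.5
b_1 = 3.5
c_1 = 6.5
a_2 = 4.5
b_2 = 6.5
c_2 = 3
a_3 = 1.5
b_3 = 5
c_3 = 8
s_3 = 1
a_4 = 2
b_4 = 10
c_4 = 3.5
s_4 = 1.5
a_5 = 5.5
b_5 = 10.5
c_5 = 1
s_5 = 1
a_6 = 8.5
b_6 = 8.5
c_6 = 6
s_6 = 1.5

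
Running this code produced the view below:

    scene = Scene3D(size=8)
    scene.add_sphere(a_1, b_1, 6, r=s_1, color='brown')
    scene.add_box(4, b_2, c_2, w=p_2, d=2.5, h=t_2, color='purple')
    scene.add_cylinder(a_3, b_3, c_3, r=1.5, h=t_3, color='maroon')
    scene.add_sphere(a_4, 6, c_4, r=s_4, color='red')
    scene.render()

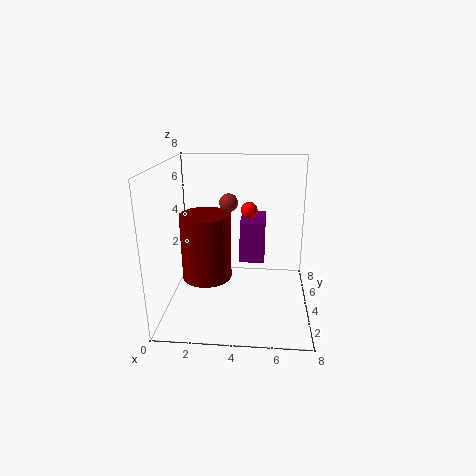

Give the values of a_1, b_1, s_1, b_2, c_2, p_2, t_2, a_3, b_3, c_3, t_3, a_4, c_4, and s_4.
a_1 = 3.5, b_1 = 4, s_1 = 0.5, b_2 = 5, c_2 = 2, p_2 = 1.5, t_2 = 2.5, a_3 = 2, b_3 = 5, c_3 = 1, t_3 = 4, a_4 = 4.5, c_4 = 5, s_4 = 0.5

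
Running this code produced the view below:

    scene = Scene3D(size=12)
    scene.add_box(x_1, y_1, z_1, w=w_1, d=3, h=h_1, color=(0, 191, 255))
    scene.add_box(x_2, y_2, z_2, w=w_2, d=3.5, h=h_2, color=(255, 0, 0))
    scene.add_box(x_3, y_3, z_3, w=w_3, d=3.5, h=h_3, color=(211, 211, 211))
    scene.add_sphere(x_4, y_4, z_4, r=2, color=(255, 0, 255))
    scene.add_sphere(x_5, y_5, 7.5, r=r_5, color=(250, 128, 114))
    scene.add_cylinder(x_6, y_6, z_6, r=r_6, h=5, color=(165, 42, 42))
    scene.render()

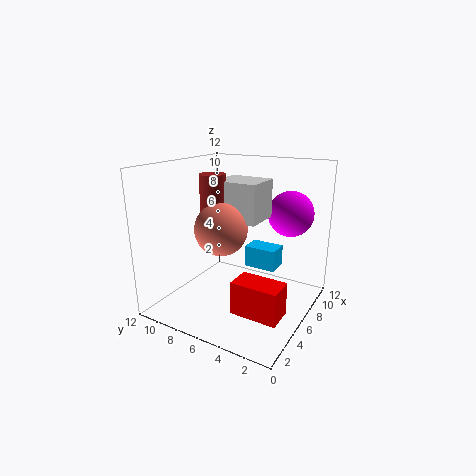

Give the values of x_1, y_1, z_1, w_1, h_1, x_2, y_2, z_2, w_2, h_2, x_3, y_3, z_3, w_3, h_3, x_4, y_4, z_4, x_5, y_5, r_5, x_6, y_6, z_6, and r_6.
x_1 = 9
y_1 = 4
z_1 = 2
w_1 = 2
h_1 = 2
x_2 = 1.5
y_2 = 0.5
z_2 = 2
w_2 = 2
h_2 = 2.5
x_3 = 4
y_3 = 3.5
z_3 = 8
w_3 = 3
h_3 = 3
x_4 = 10
y_4 = 3
z_4 = 7.5
x_5 = 3.5
y_5 = 6
r_5 = 2
x_6 = 4
y_6 = 7
z_6 = 6.5
r_6 = 1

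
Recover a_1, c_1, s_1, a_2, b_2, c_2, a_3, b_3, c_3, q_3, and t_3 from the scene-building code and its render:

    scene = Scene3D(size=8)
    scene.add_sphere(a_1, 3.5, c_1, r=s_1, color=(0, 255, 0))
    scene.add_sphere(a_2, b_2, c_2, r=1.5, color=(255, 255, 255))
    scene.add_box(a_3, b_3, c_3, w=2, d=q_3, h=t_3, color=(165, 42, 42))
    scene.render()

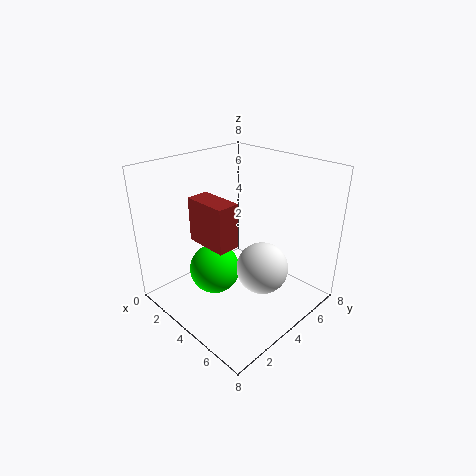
a_1 = 2.5; c_1 = 1.5; s_1 = 1.5; a_2 = 5; b_2 = 5; c_2 = 2; a_3 = 4.5; b_3 = 0.5; c_3 = 5.5; q_3 = 1; t_3 = 2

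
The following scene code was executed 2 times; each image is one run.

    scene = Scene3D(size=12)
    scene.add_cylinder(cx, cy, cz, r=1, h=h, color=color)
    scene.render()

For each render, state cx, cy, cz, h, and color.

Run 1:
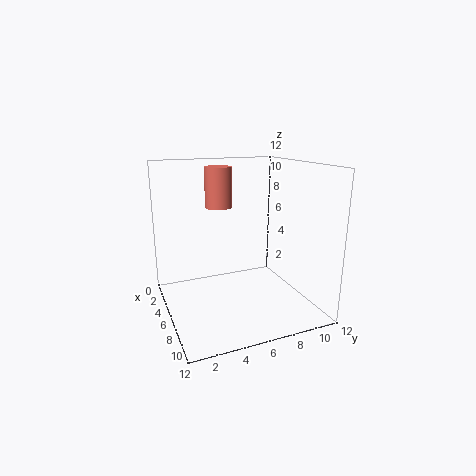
cx = 7, cy = 4, cz = 9, h = 3, color = 'salmon'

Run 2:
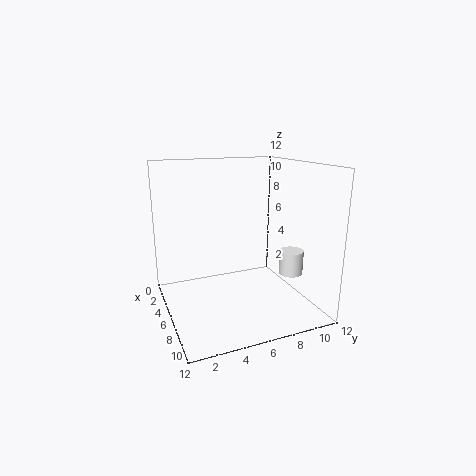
cx = 8, cy = 10, cz = 3, h = 2, color = 'white'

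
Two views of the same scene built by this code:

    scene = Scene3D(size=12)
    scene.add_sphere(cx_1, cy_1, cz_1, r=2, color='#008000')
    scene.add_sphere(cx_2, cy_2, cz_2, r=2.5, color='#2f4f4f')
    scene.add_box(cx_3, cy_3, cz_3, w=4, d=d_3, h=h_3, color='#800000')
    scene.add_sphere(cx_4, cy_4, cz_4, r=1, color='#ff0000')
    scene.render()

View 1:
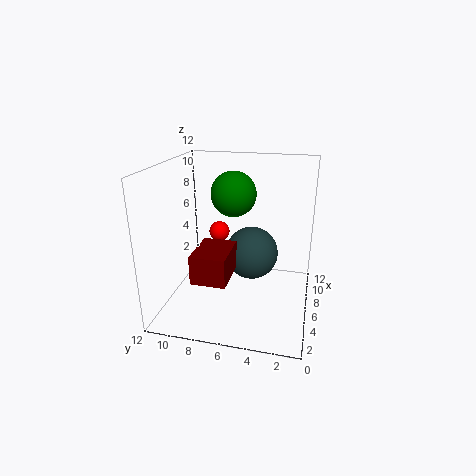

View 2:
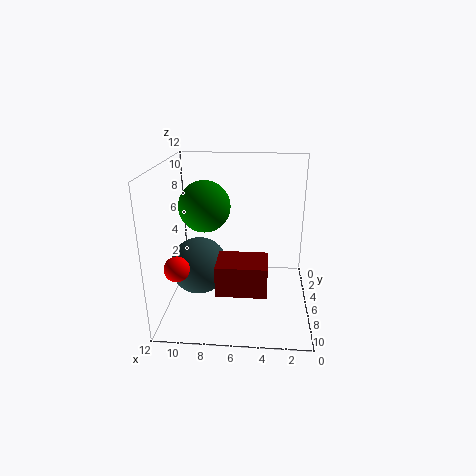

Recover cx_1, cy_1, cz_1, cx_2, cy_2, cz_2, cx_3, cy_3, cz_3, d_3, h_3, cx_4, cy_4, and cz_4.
cx_1 = 8.5, cy_1 = 7, cz_1 = 9, cx_2 = 9.5, cy_2 = 5.5, cz_2 = 3, cx_3 = 3.5, cy_3 = 6.5, cz_3 = 2.5, d_3 = 3, h_3 = 2.5, cx_4 = 10.5, cy_4 = 9, cz_4 = 4.5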